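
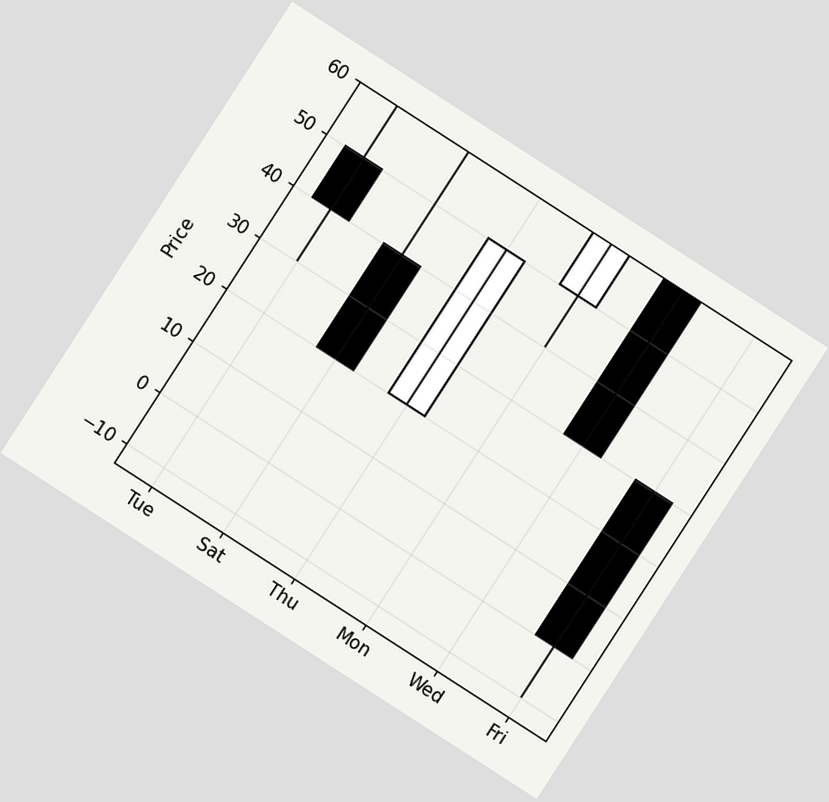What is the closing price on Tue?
40

The chart is tilted about 33° clockwise. The Tue candle closes at 40.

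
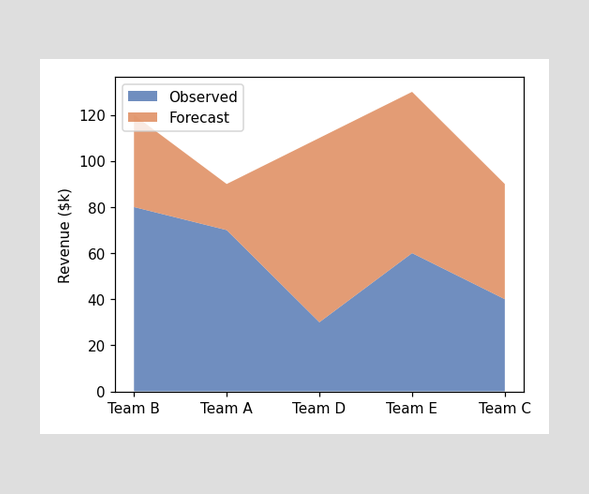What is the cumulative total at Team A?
$90k

The stacked total at Team A reaches $90k.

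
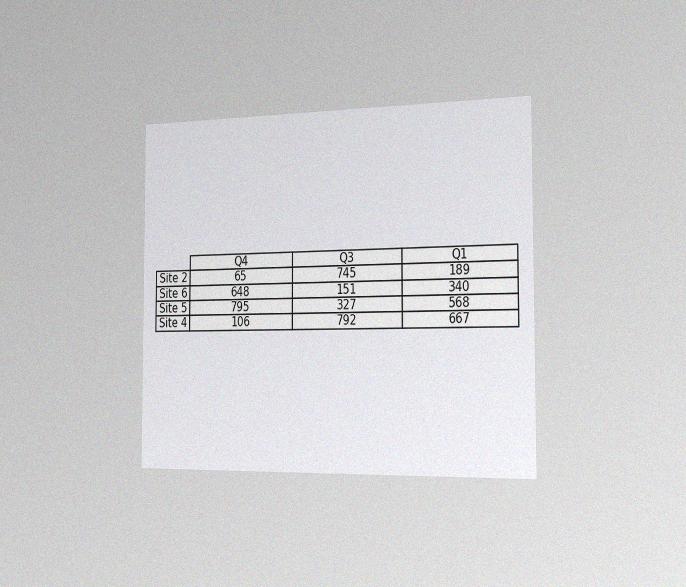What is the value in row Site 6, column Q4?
The chart is viewed slightly from the right, with some photo noise. The (Site 6, Q4) cell reads 648.

648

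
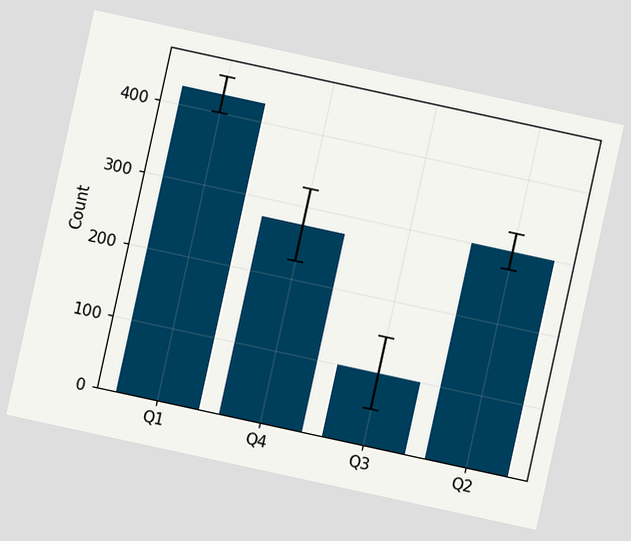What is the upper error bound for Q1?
450

The chart is tilted about 12° clockwise. The Q1 bar's upper whisker reaches 450.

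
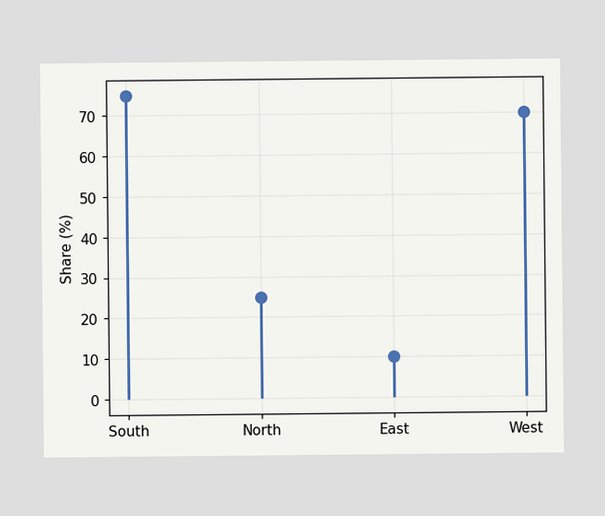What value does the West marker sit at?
70%

The West marker sits at 70%.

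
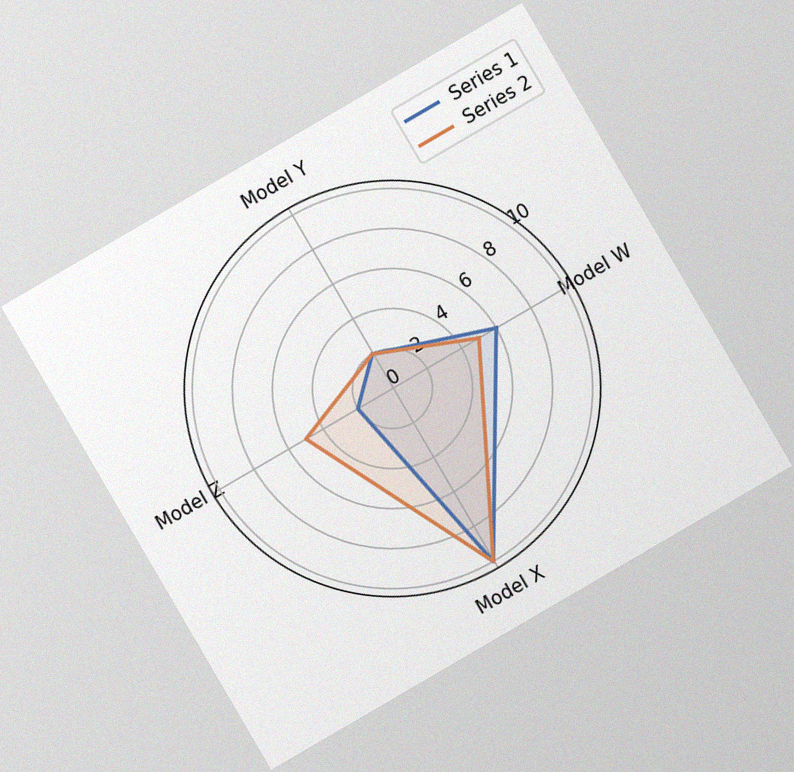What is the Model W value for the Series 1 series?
6

The chart is tilted about 30° counter-clockwise, with some photo noise. On the Model W axis, Series 1 reaches 6.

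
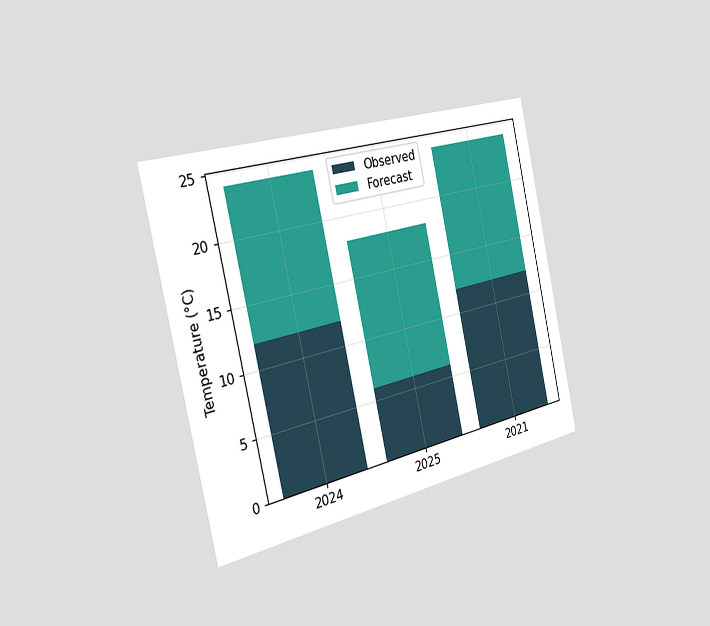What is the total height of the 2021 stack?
24°C

The chart is tilted about 13° counter-clockwise and viewed slightly from the left. The 2021 stack's top reaches 24°C on the y-axis.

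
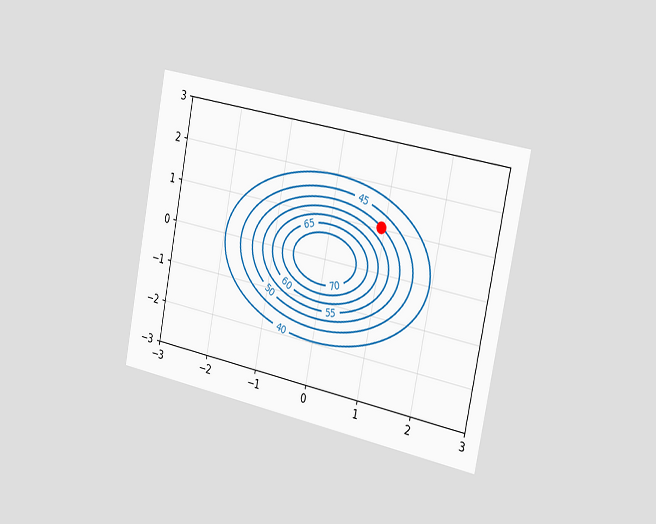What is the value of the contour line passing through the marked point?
50

The chart is tilted about 11° clockwise and viewed slightly from the right. The marked point sits on the contour labelled 50.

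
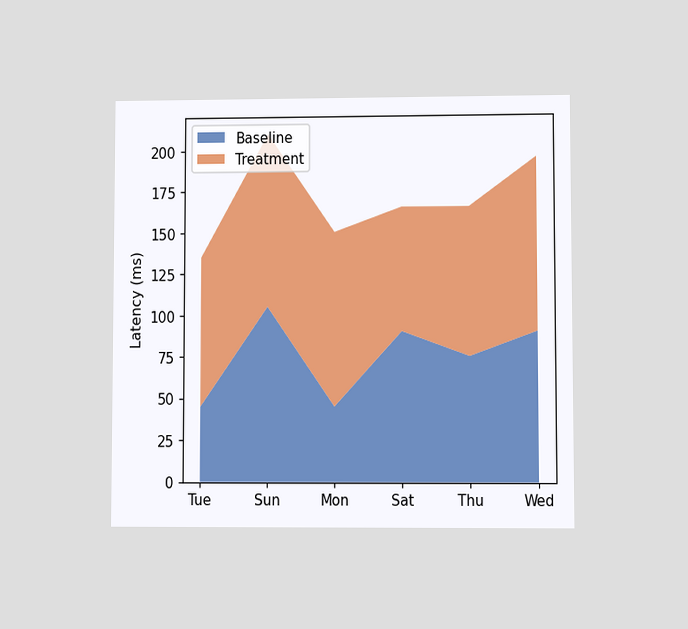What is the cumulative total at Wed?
The chart is viewed at a slight angle. The stacked total at Wed reaches 195ms.

195ms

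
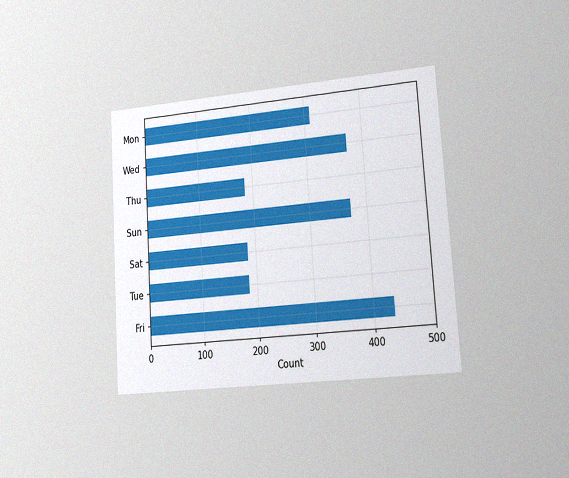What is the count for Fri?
434

The chart is tilted about 4° counter-clockwise and viewed slightly from the right, with some photo noise. Reading along the chart's x-axis, the Fri bar reaches 434.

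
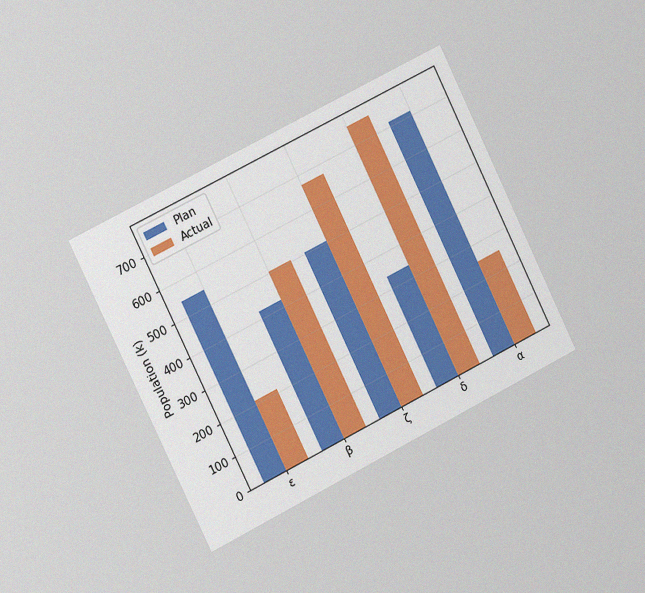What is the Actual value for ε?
The chart is tilted about 26° counter-clockwise and viewed slightly from the left, with some photo noise. The Actual bar at ε reaches 210k on the y-axis.

210k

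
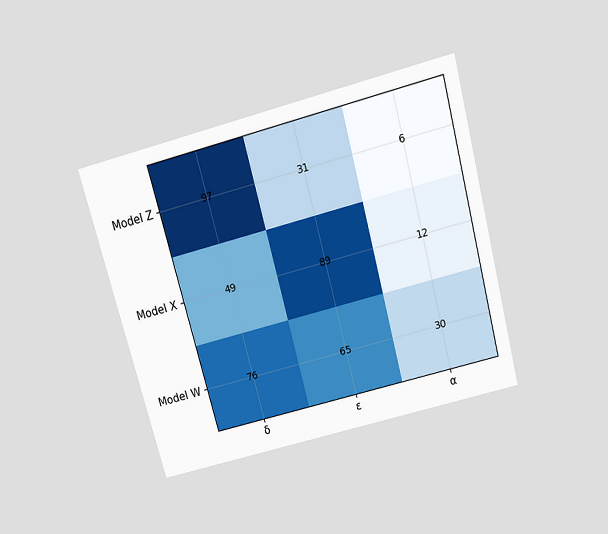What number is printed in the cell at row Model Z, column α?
The chart is tilted about 15° counter-clockwise and viewed slightly from above. The (Model Z, α) cell reads 6.

6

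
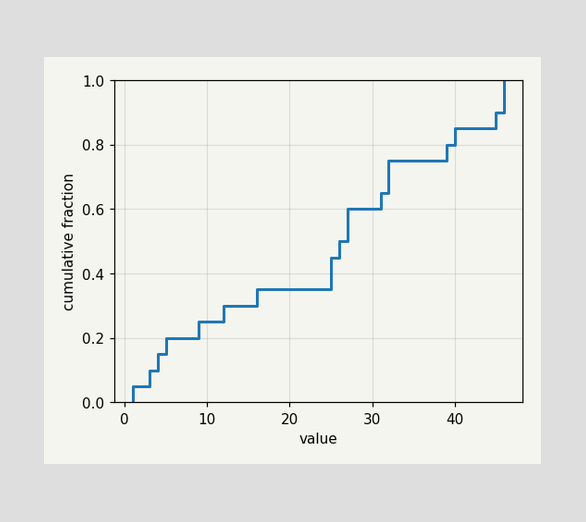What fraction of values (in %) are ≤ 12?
30%

At x=12 the ECDF step is at 30%.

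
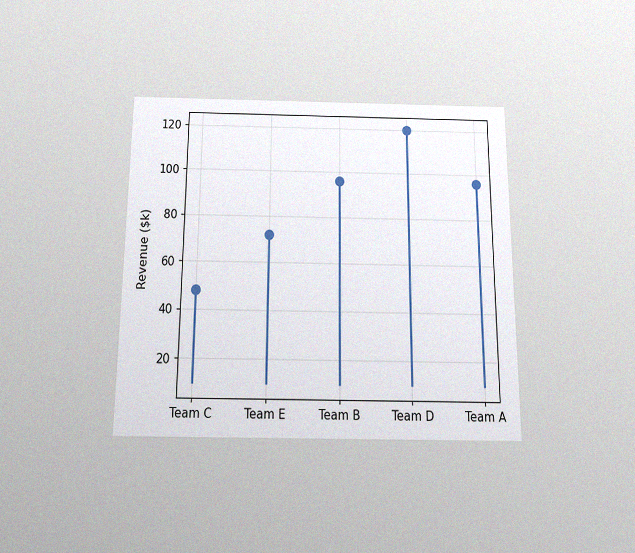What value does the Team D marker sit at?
The chart is viewed slightly from below, with some photo noise. The Team D marker sits at $120k.

$120k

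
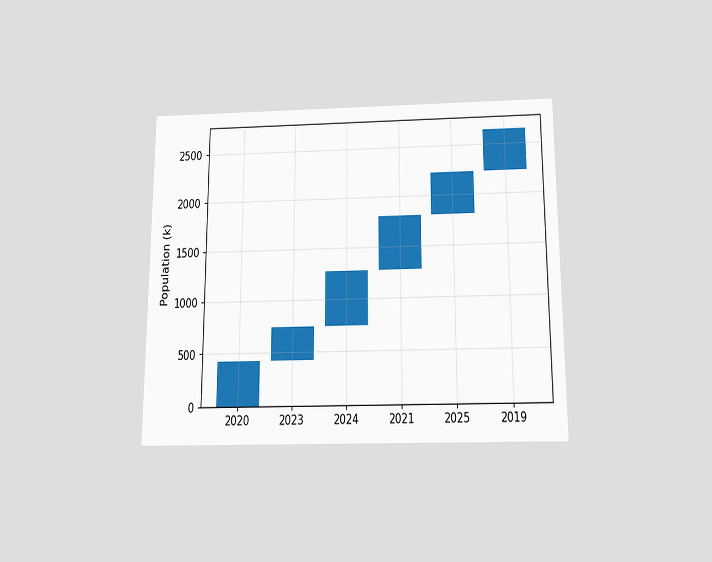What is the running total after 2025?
The chart is viewed slightly from below. After 2025 the running total reaches 2226k.

2226k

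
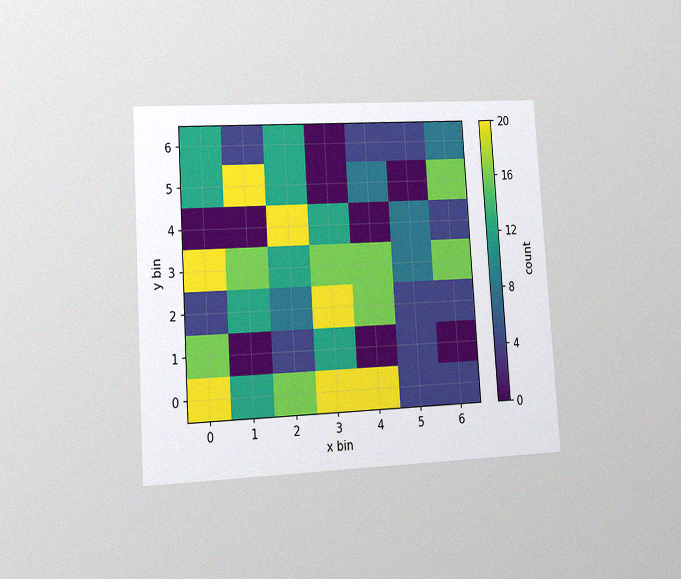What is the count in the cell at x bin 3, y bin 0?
The chart is tilted about 4° counter-clockwise and viewed at a slight angle, with some photo noise. Matching the cell (3, 0) against the colorbar gives 20.

20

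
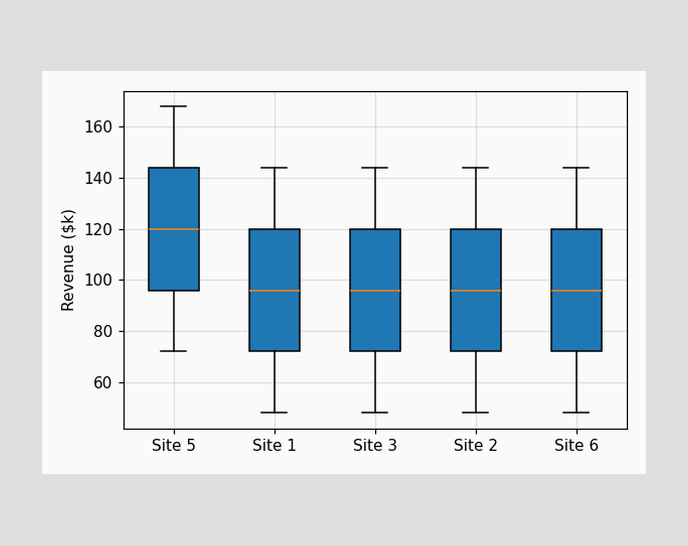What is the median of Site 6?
$96k

The median line in the Site 6 box sits at $96k.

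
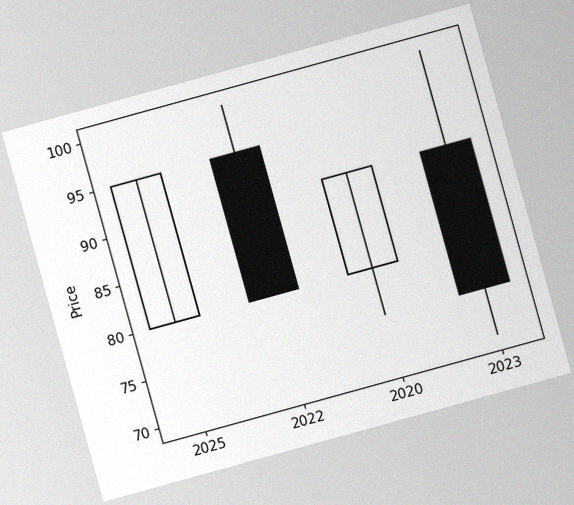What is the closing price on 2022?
The chart is tilted about 15° counter-clockwise, with some photo noise. The 2022 candle closes at 80.

80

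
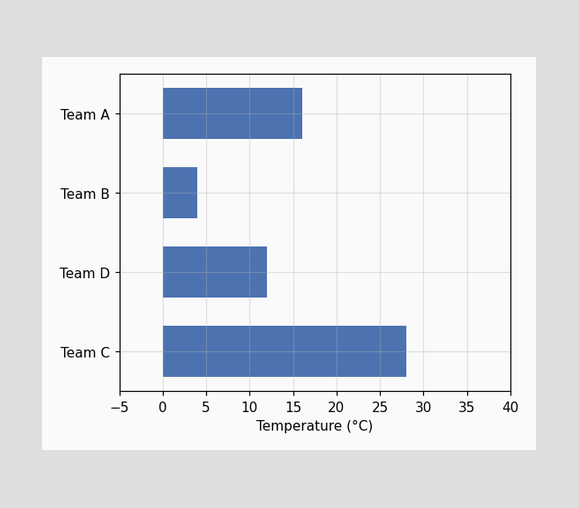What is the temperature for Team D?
Reading along the chart's x-axis, the Team D bar reaches 12°C.

12°C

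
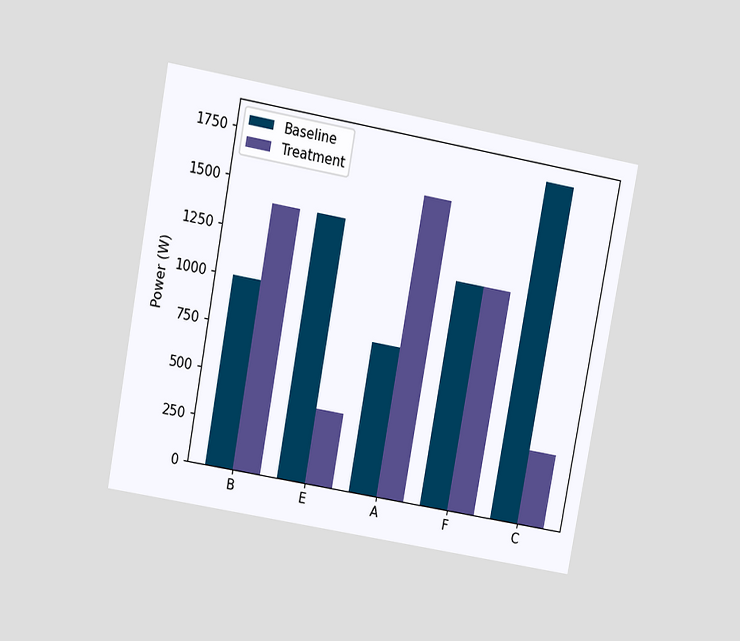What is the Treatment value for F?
1200W

The chart is tilted about 10° clockwise and viewed at a slight angle. The Treatment bar at F reaches 1200W on the y-axis.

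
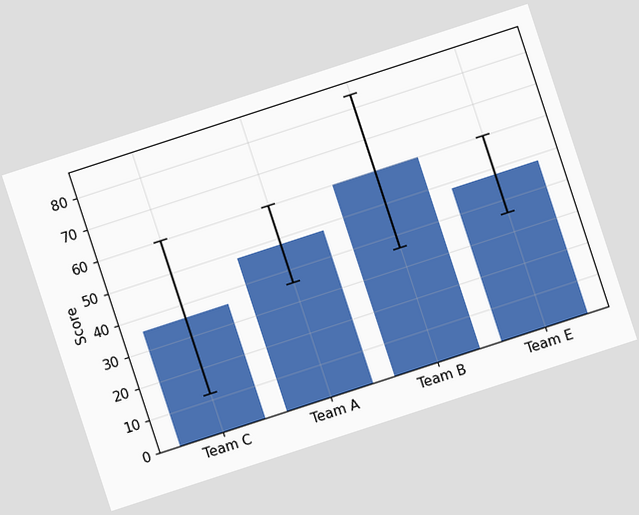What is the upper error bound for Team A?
The chart is tilted about 18° counter-clockwise. The Team A bar's upper whisker reaches 60.

60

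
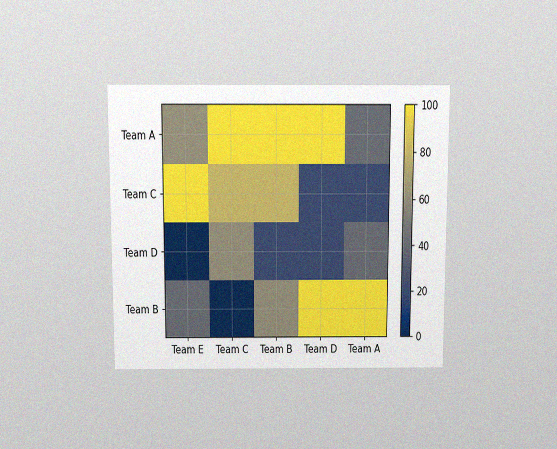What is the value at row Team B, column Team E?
40

The chart is viewed slightly from above, with some photo noise. Matching cell (Team B, Team E) against the colorbar gives 40.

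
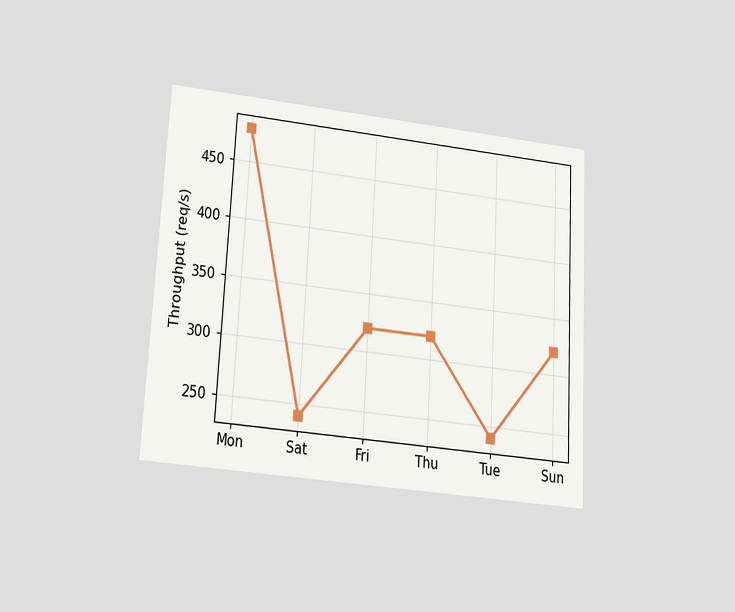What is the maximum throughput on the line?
480req/s

The chart is tilted about 3° clockwise and viewed slightly from below. The highest point is at Mon, and reading across to the y-axis gives 480req/s.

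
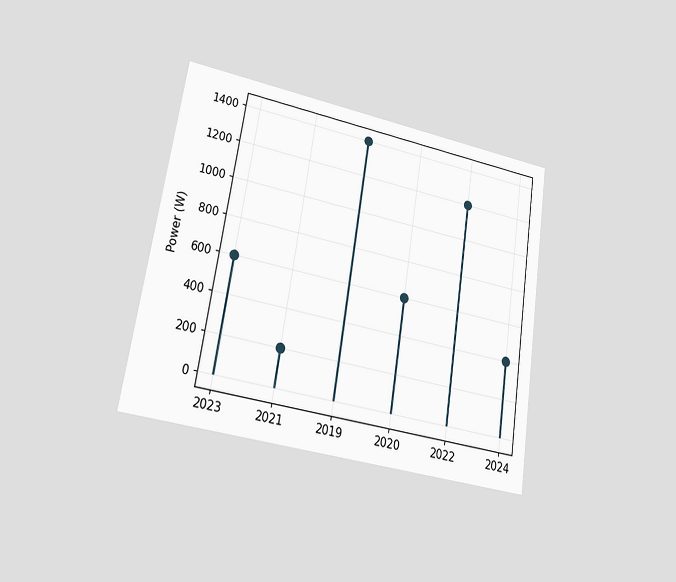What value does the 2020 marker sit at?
600W

The chart is tilted about 9° clockwise and viewed at a slight angle. The 2020 marker sits at 600W.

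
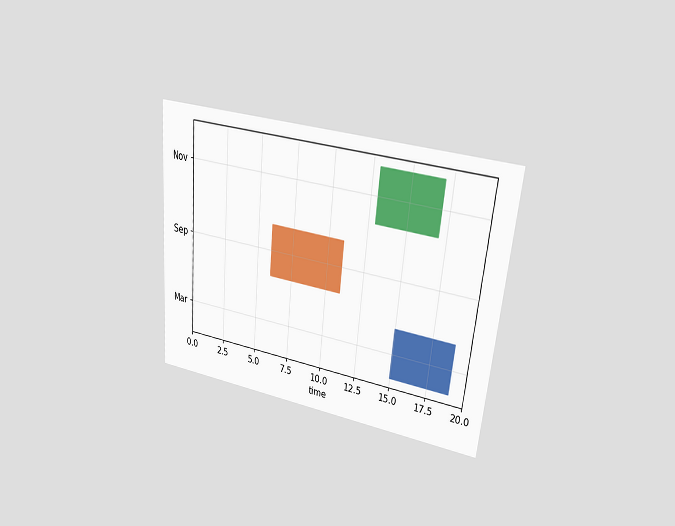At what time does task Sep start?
6

The chart is tilted about 5° clockwise and viewed at a slight angle. The Sep bar begins at t=6.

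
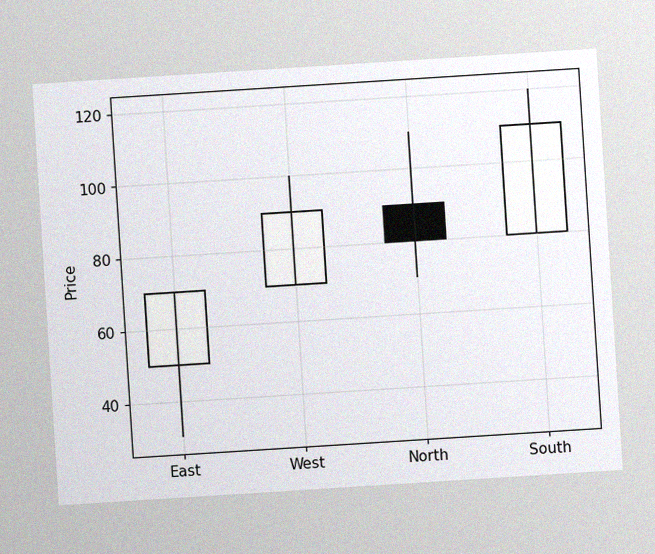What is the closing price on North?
80

The chart is tilted about 4° counter-clockwise, with some photo noise. The North candle closes at 80.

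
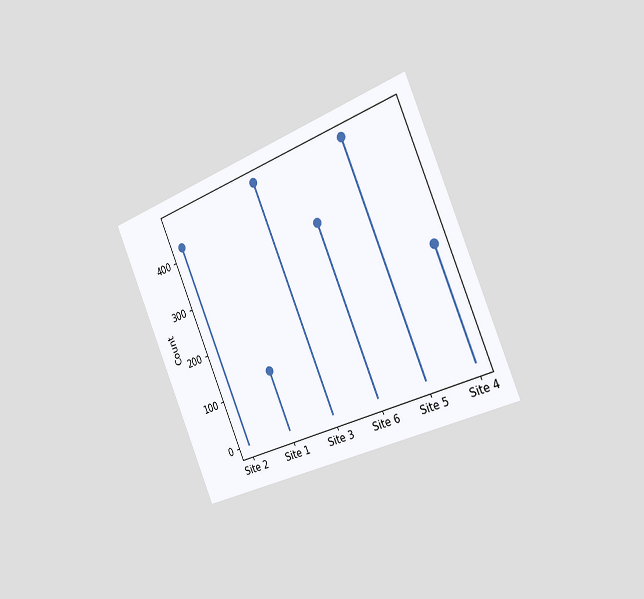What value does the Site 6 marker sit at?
The chart is tilted about 23° counter-clockwise and viewed slightly from the right. The Site 6 marker sits at 350.

350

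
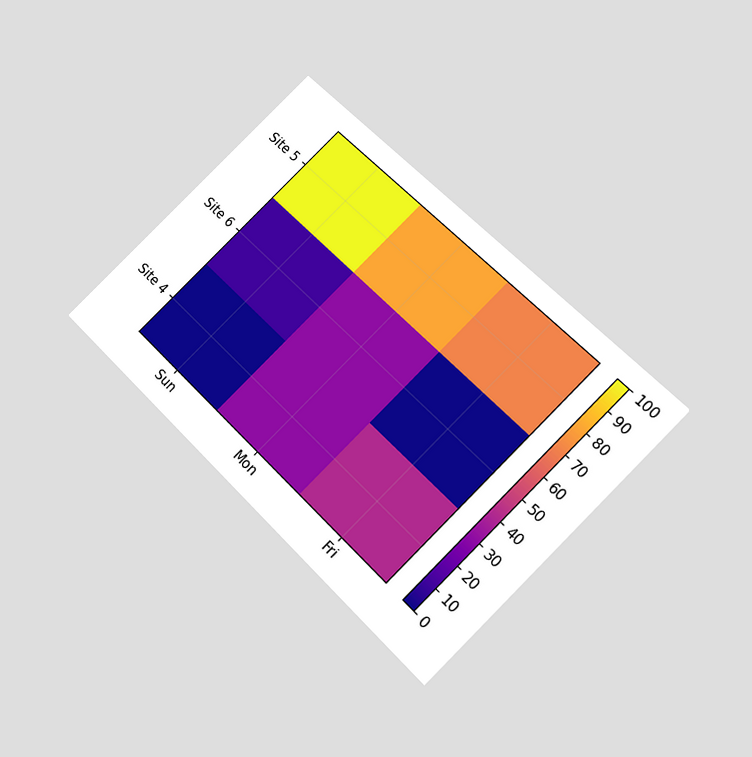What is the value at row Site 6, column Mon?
The chart is tilted about 45° clockwise and viewed at a slight angle. Matching cell (Site 6, Mon) against the colorbar gives 30.

30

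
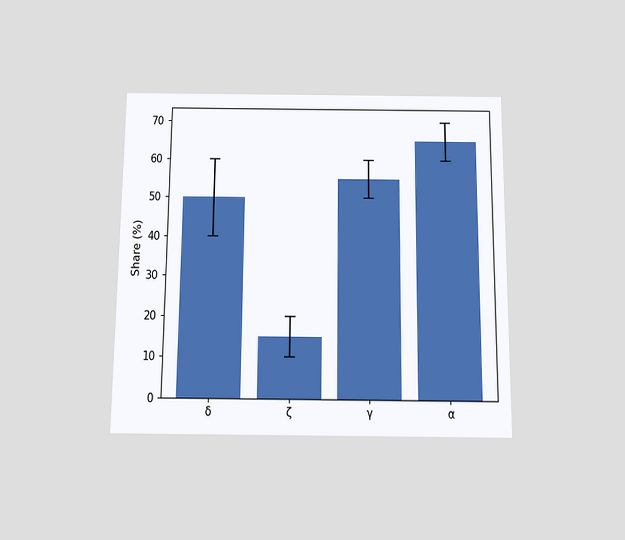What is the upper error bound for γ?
60%

The chart is viewed slightly from below. The γ bar's upper whisker reaches 60%.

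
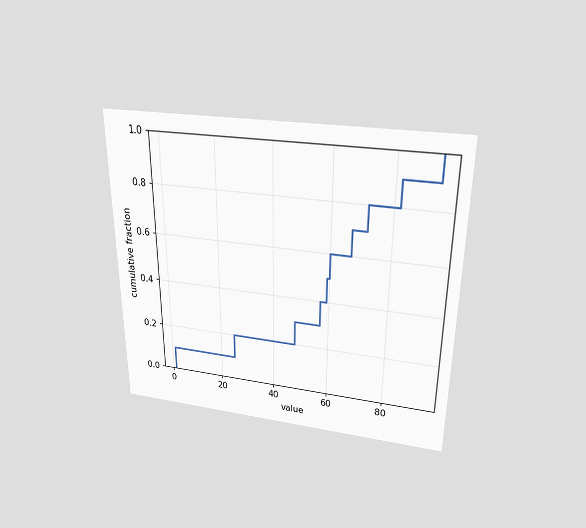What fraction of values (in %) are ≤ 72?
The chart is viewed slightly from above. At x=72 the ECDF step is at 80%.

80%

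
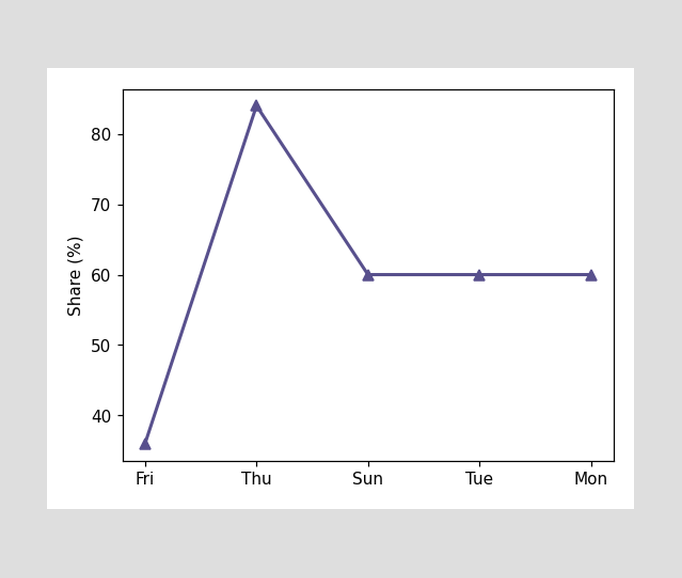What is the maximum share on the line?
84%

The highest point is at Thu, and reading across to the y-axis gives 84%.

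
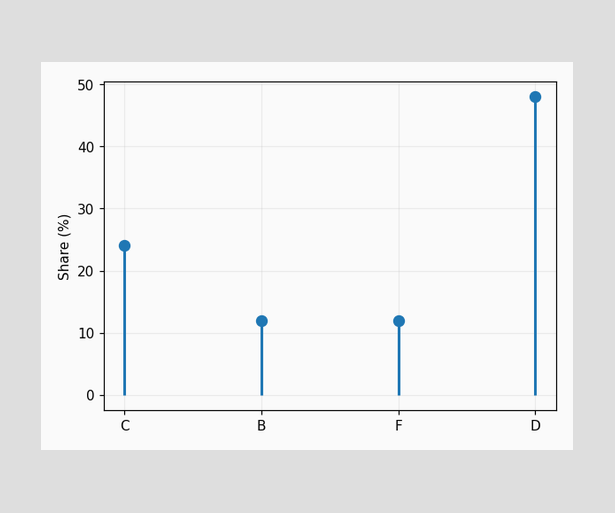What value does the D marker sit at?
48%

The D marker sits at 48%.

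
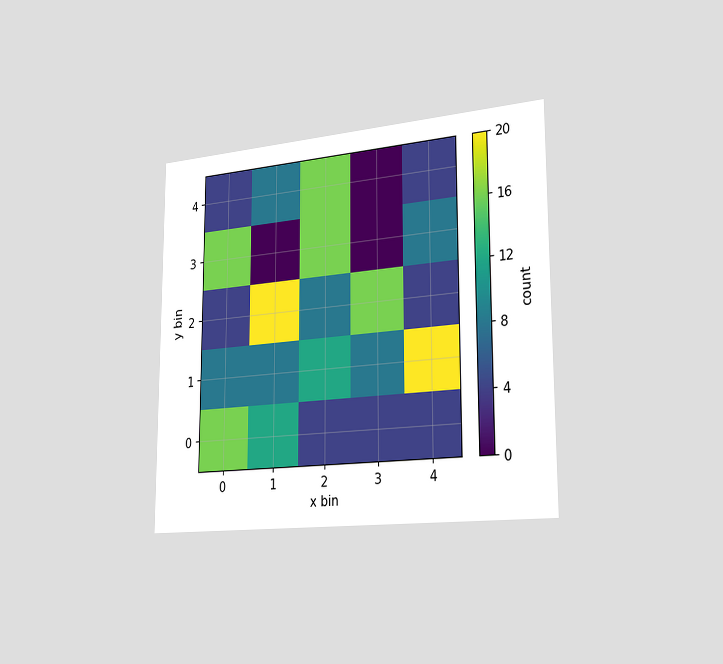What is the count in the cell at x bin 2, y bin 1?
The chart is viewed slightly from the right. Matching the cell (2, 1) against the colorbar gives 12.

12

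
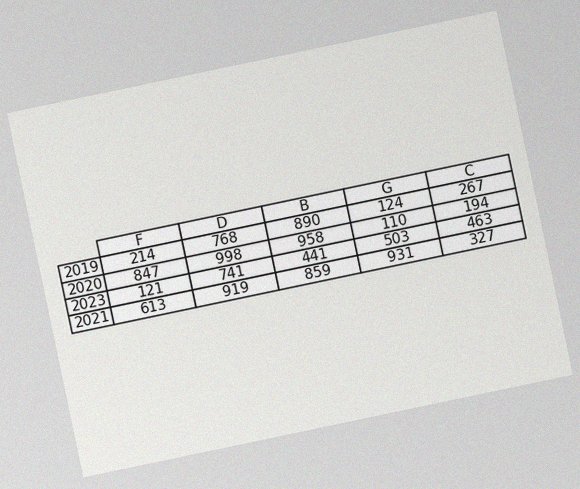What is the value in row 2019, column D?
768

The chart is tilted about 12° counter-clockwise, with some photo noise. The (2019, D) cell reads 768.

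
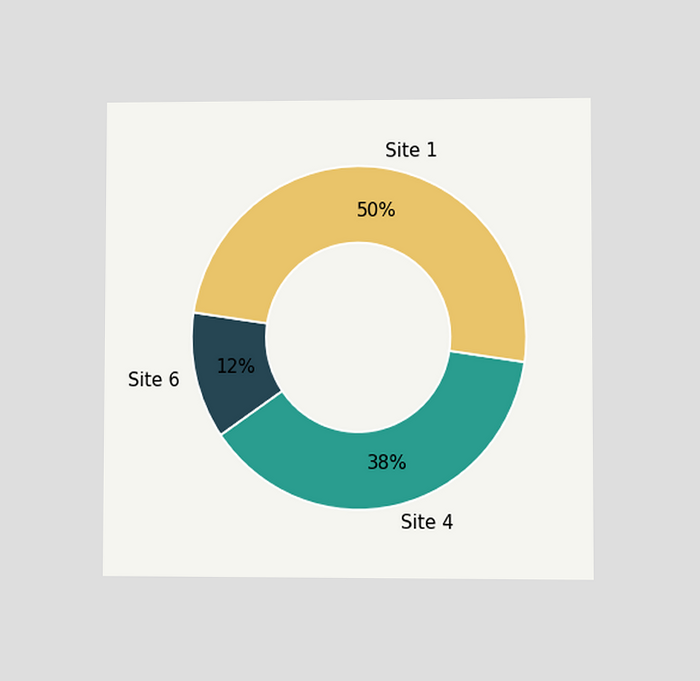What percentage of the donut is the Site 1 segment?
50%

The chart is viewed at a slight angle. The Site 1 segment takes up 50% of the ring.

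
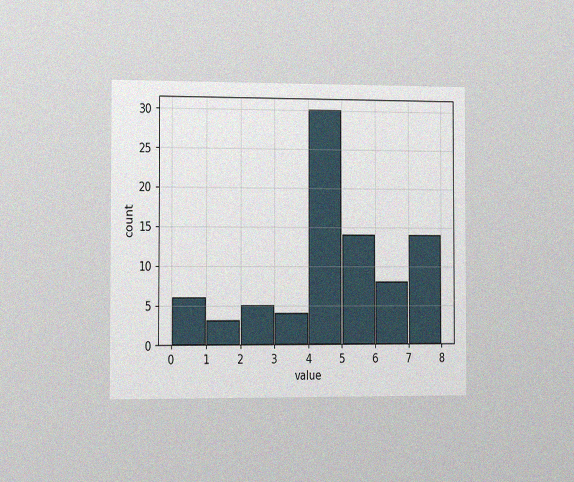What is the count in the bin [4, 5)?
30

The chart is viewed slightly from the left, with some photo noise. The [4, 5) bin has height 30.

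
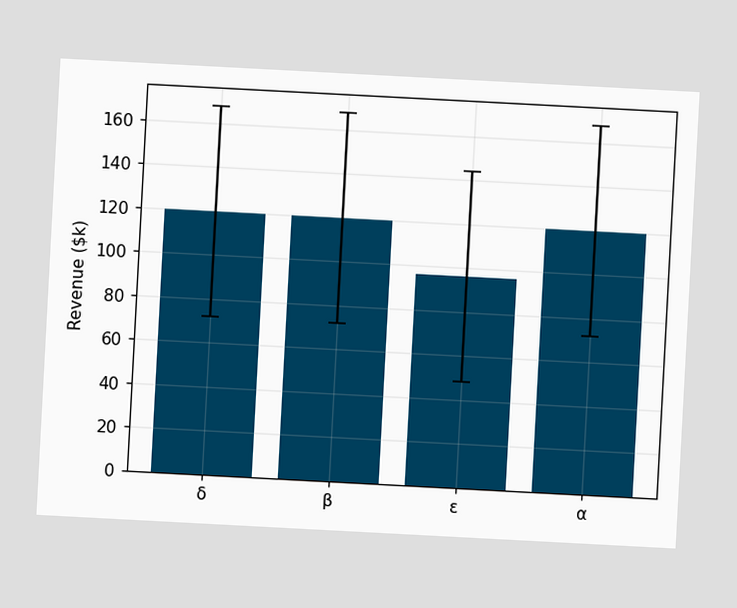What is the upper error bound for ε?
$144k

The chart is tilted about 3° clockwise. The ε bar's upper whisker reaches $144k.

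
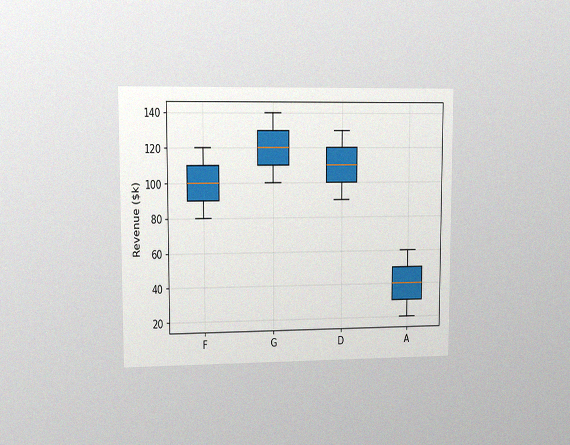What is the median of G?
$120k

The chart is viewed at a slight angle, with some photo noise. The median line in the G box sits at $120k.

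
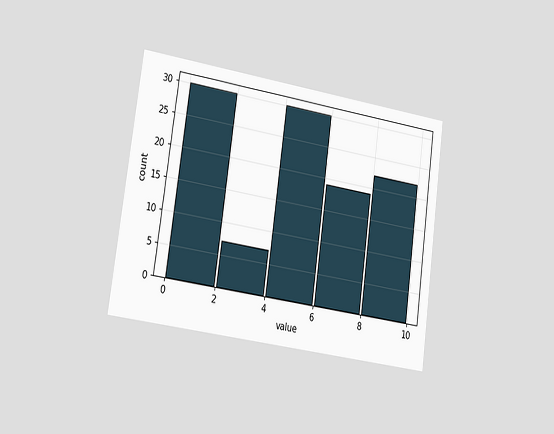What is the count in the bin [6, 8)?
19

The chart is tilted about 8° clockwise and viewed slightly from the left. The [6, 8) bin has height 19.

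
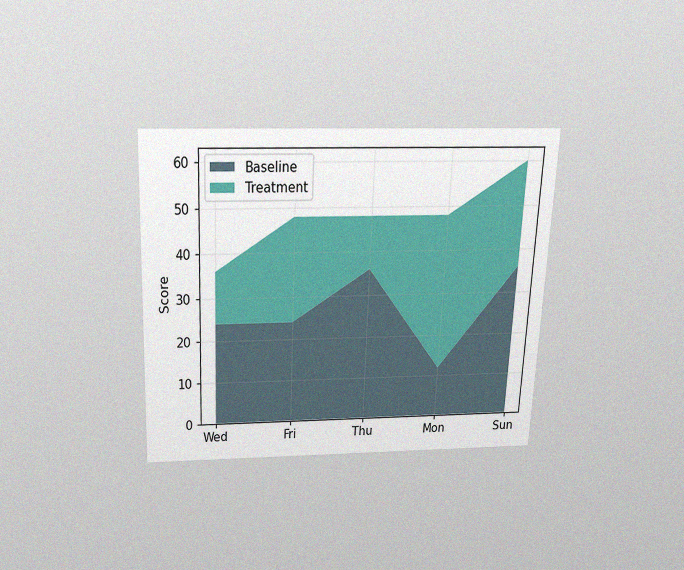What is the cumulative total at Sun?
The chart is tilted about 3° clockwise and viewed slightly from above, with some photo noise. The stacked total at Sun reaches 60.

60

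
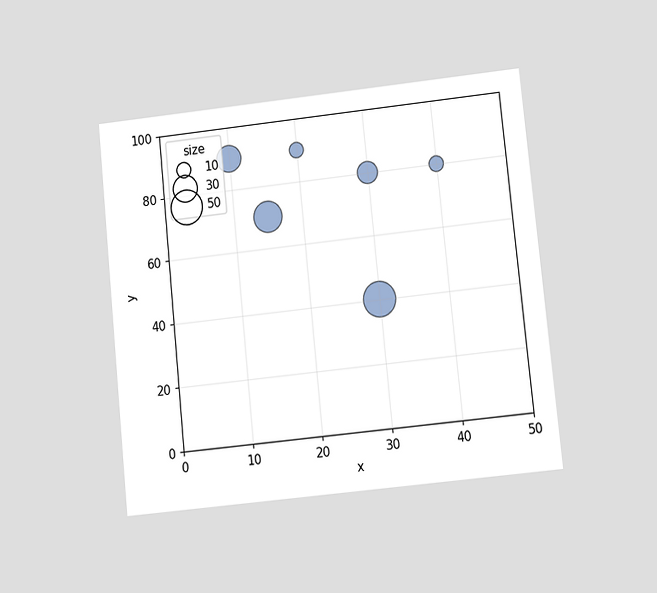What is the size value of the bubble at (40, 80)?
10

The chart is tilted about 6° counter-clockwise and viewed at a slight angle. Matching the bubble at (40, 80) against the size legend gives 10.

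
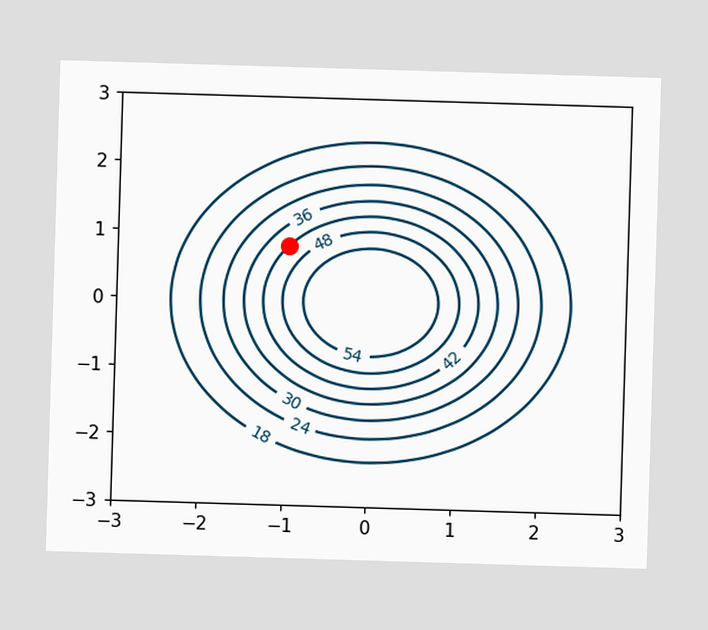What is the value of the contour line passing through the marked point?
42

The marked point sits on the contour labelled 42.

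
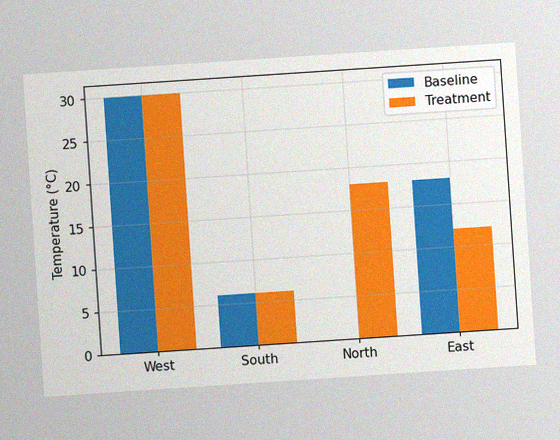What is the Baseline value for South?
The chart is tilted about 4° counter-clockwise, with some photo noise. The Baseline bar at South reaches 6°C on the y-axis.

6°C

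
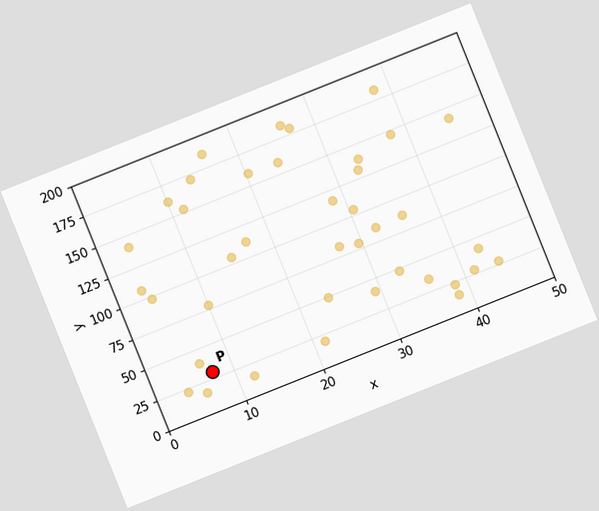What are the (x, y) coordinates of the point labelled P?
(7.5, 30)

The chart is tilted about 22° counter-clockwise. Following the gridlines from P to each axis, P sits at (7.5, 30).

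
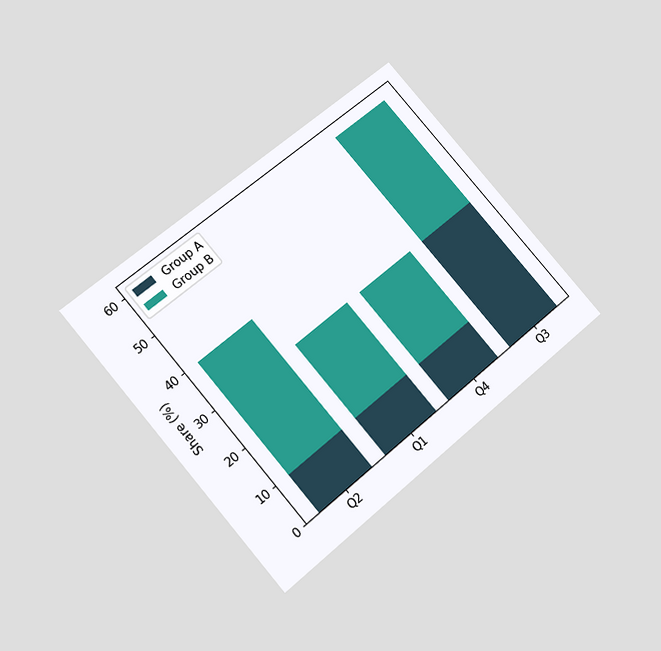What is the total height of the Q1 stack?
The chart is tilted about 40° counter-clockwise and viewed slightly from below. The Q1 stack's top reaches 30% on the y-axis.

30%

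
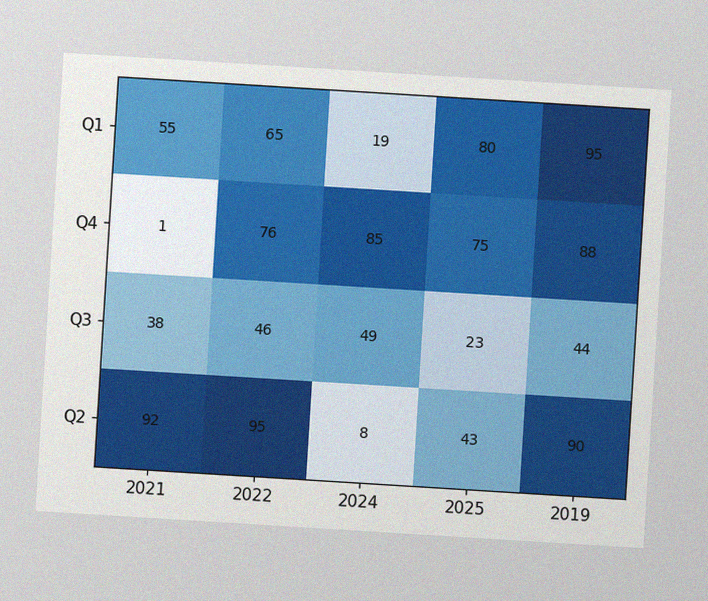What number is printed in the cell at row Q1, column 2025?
The chart is tilted about 4° clockwise, with some photo noise. The (Q1, 2025) cell reads 80.

80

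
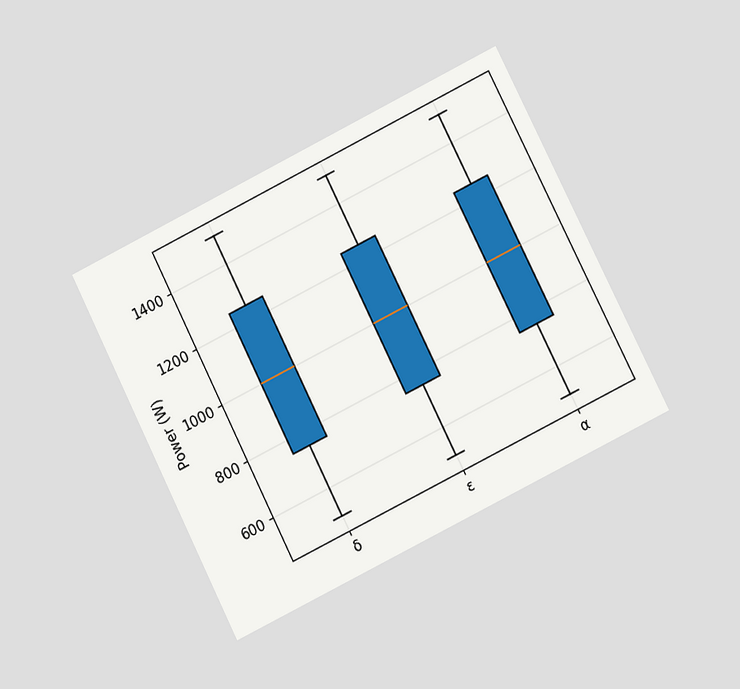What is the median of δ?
The chart is tilted about 26° counter-clockwise and viewed at a slight angle. The median line in the δ box sits at 1000W.

1000W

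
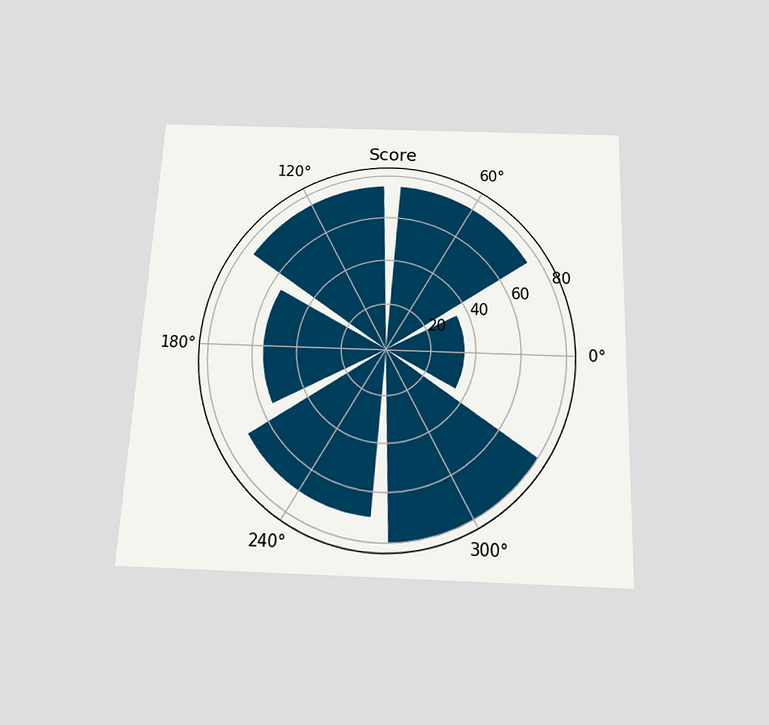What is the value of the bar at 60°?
The chart is tilted about 2° clockwise and viewed slightly from below. The bar at 60° reaches 75 on the radial axis.

75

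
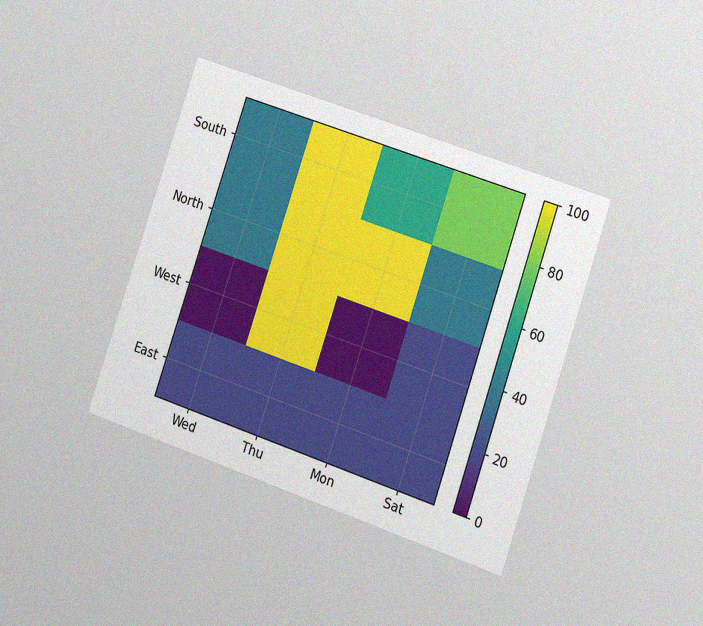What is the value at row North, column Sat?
40

The chart is tilted about 19° clockwise and viewed slightly from the right, with some photo noise. Matching cell (North, Sat) against the colorbar gives 40.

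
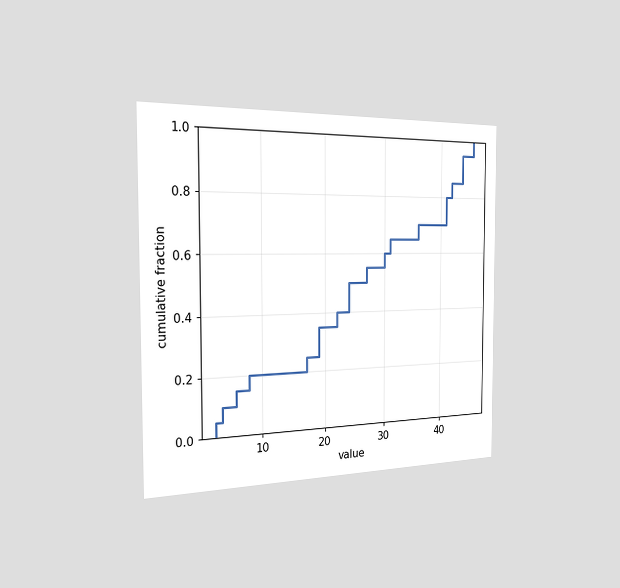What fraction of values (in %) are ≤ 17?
25%

The chart is viewed slightly from the left. At x=17 the ECDF step is at 25%.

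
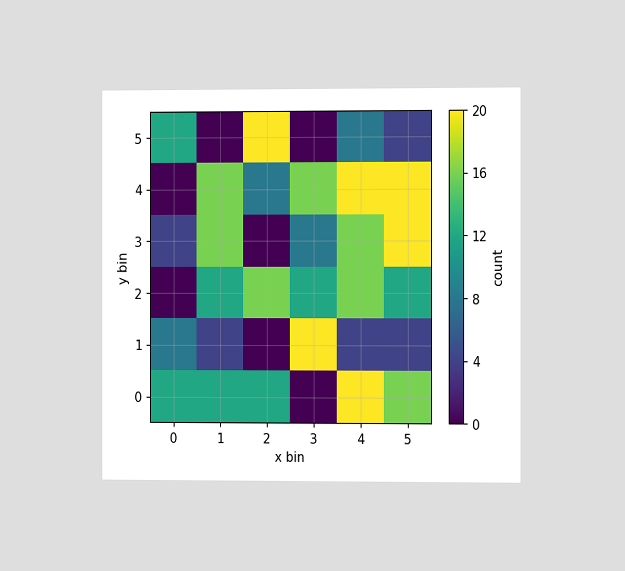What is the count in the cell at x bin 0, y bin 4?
The chart is viewed slightly from the right. Matching the cell (0, 4) against the colorbar gives 0.

0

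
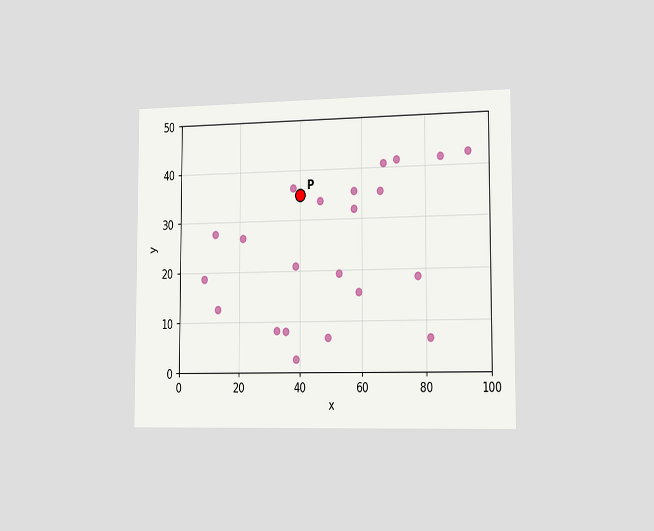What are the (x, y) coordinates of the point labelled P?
The chart is viewed slightly from the right. Following the gridlines from P to each axis, P sits at (40, 35).

(40, 35)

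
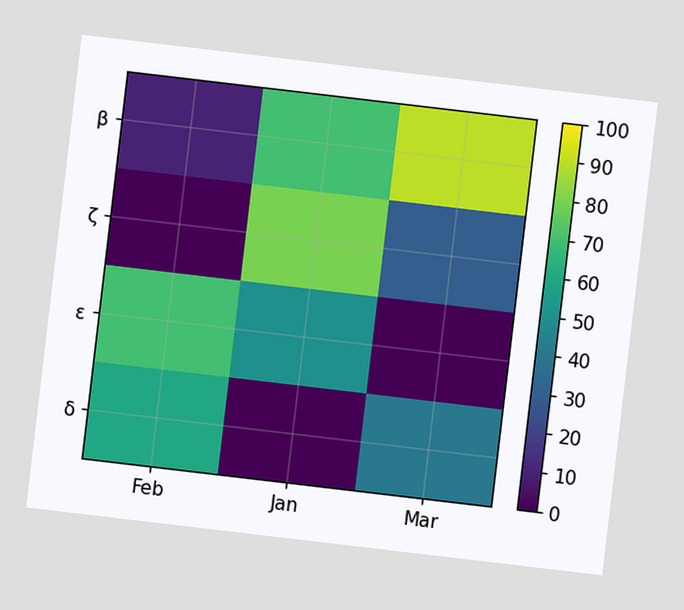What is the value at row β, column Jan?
The chart is tilted about 7° clockwise. Matching cell (β, Jan) against the colorbar gives 70.

70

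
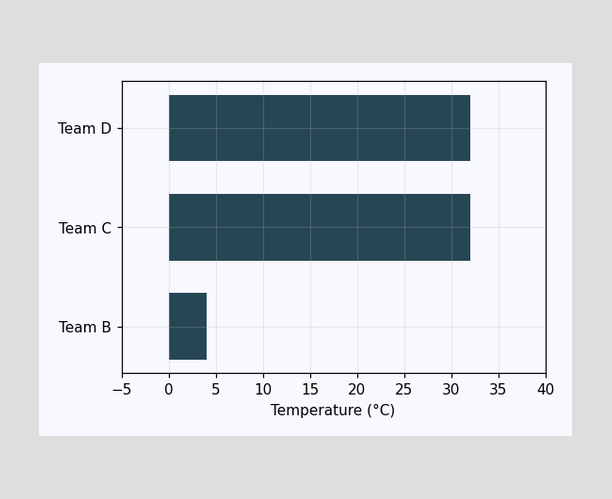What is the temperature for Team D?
Reading along the chart's x-axis, the Team D bar reaches 32°C.

32°C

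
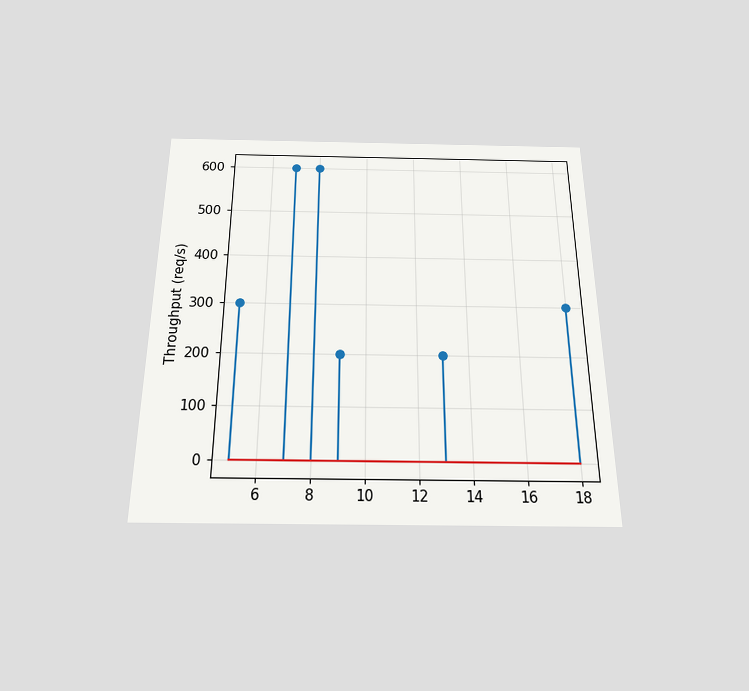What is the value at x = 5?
The chart is viewed slightly from below. The stem at x=5 reaches 300req/s.

300req/s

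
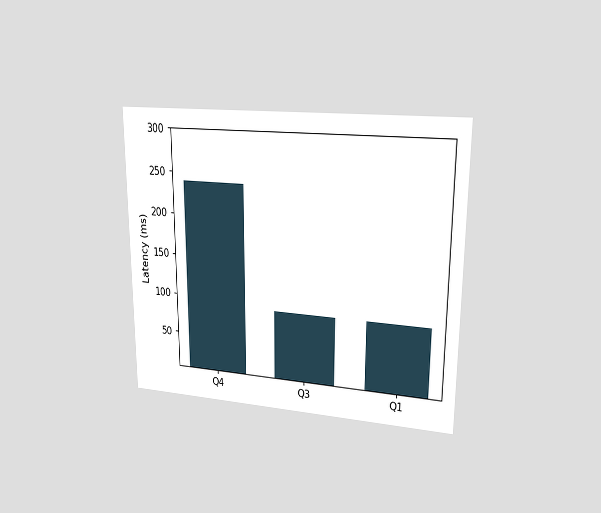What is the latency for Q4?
The chart is viewed at a slight angle. Reading along the chart's y-axis, the Q4 bar reaches 240ms.

240ms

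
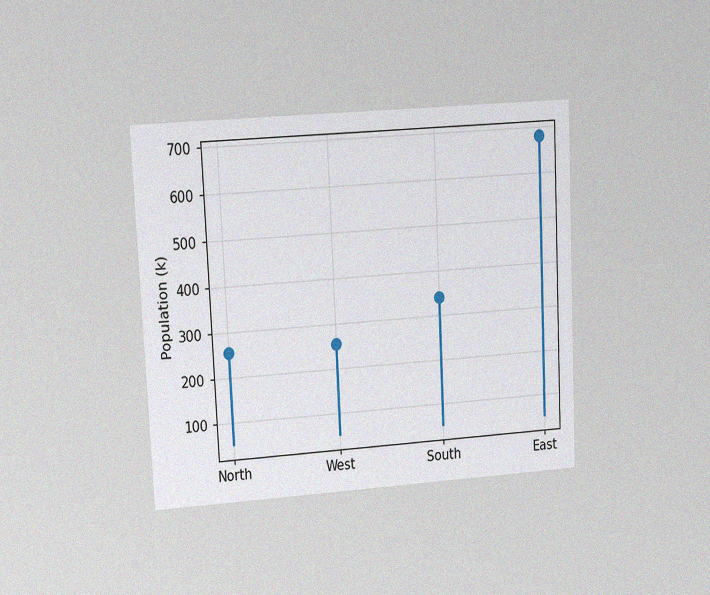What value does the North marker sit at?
255k

The chart is tilted about 3° counter-clockwise and viewed at a slight angle, with some photo noise. The North marker sits at 255k.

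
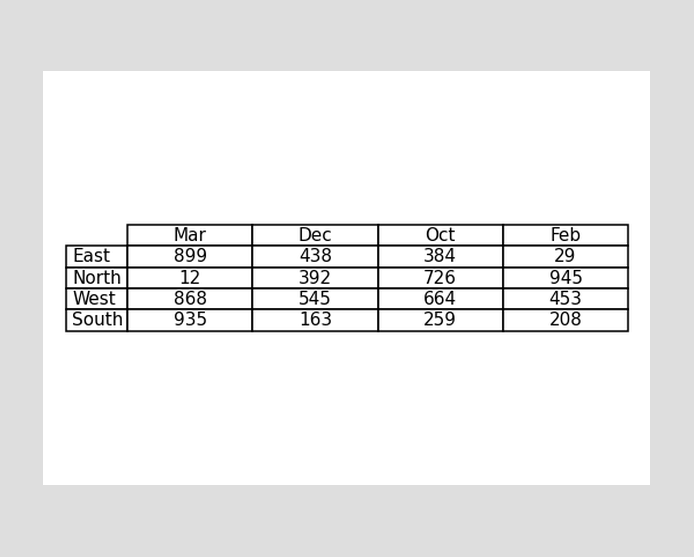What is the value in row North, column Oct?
The (North, Oct) cell reads 726.

726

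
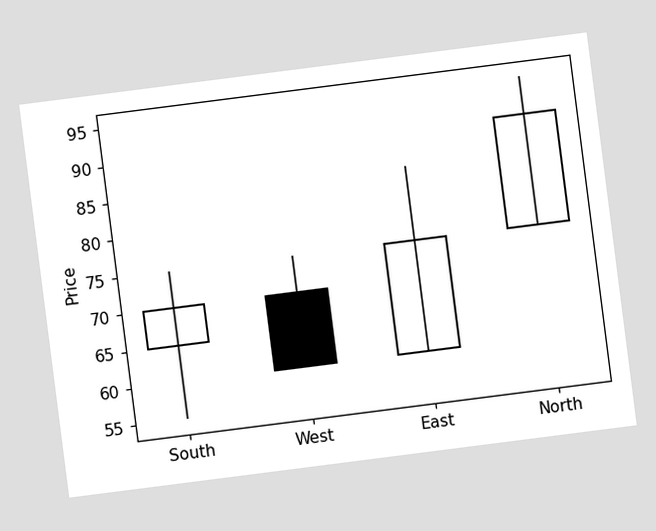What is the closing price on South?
The chart is tilted about 7° counter-clockwise. The South candle closes at 70.

70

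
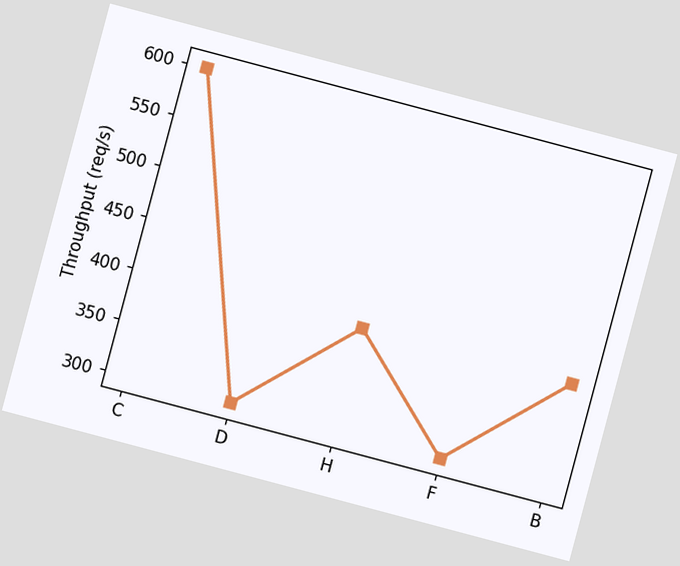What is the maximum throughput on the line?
600req/s

The chart is tilted about 15° clockwise. The highest point is at C, and reading across to the y-axis gives 600req/s.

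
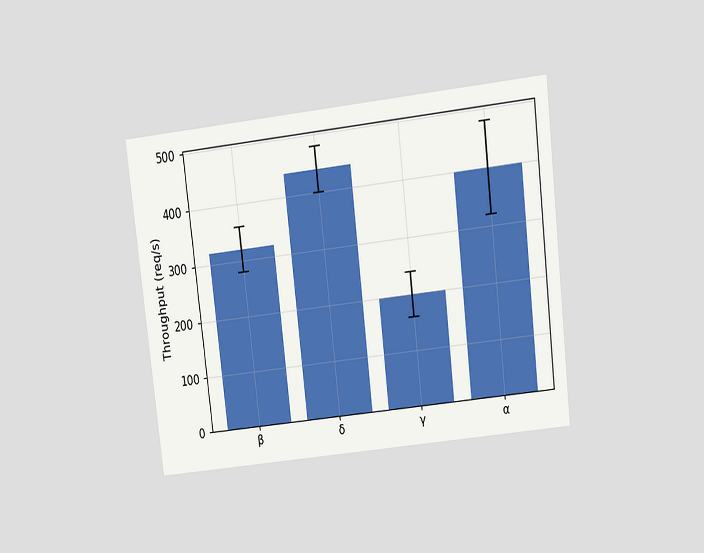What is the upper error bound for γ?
The chart is tilted about 7° counter-clockwise and viewed at a slight angle. The γ bar's upper whisker reaches 240req/s.

240req/s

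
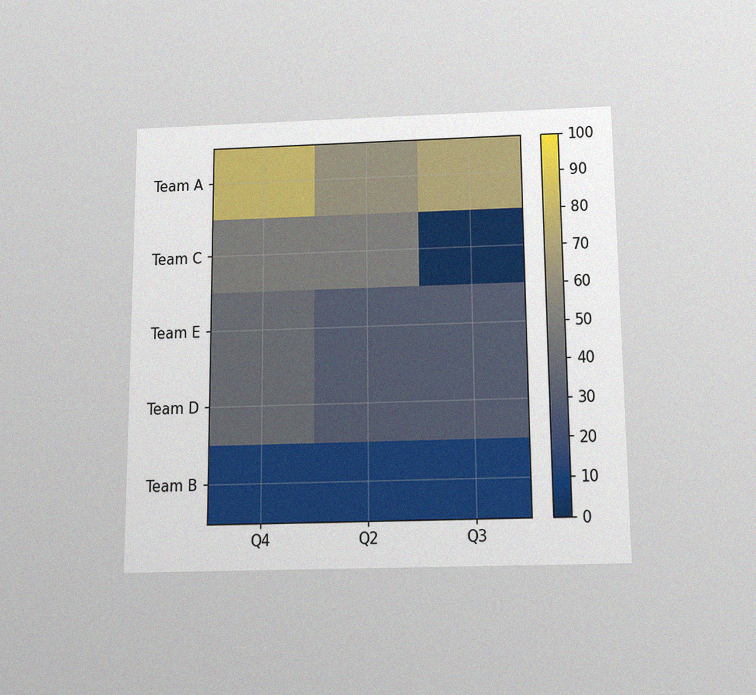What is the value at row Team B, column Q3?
10

The chart is viewed slightly from below, with some photo noise. Matching cell (Team B, Q3) against the colorbar gives 10.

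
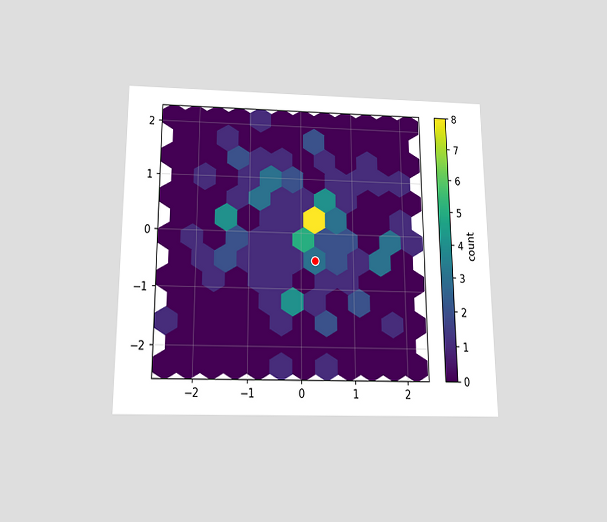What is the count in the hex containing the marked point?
The chart is viewed slightly from below. The marked hex reads 3 on the colorbar.

3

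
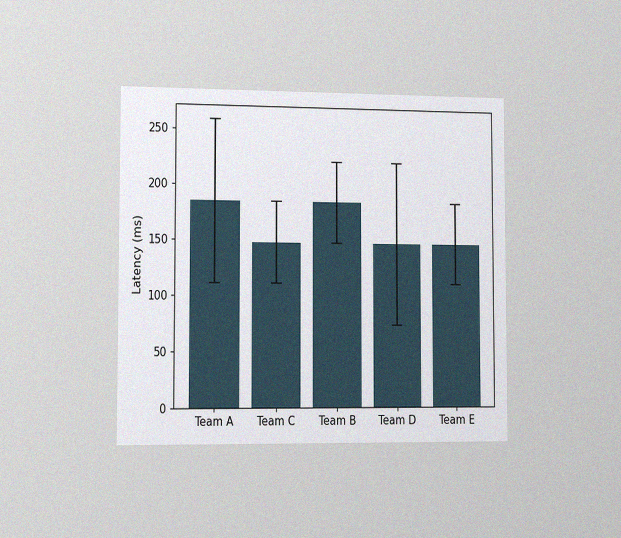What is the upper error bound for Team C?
The chart is viewed slightly from the left, with some photo noise. The Team C bar's upper whisker reaches 185ms.

185ms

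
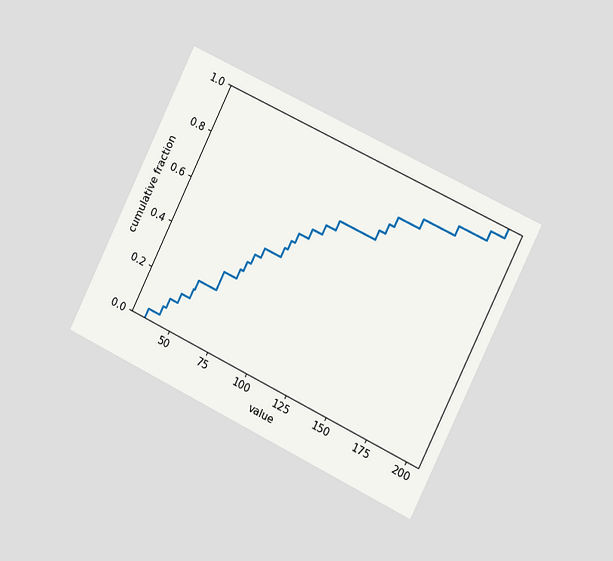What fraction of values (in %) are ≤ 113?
The chart is tilted about 26° clockwise and viewed slightly from the right. At x=113 the ECDF step is at 72%.

72%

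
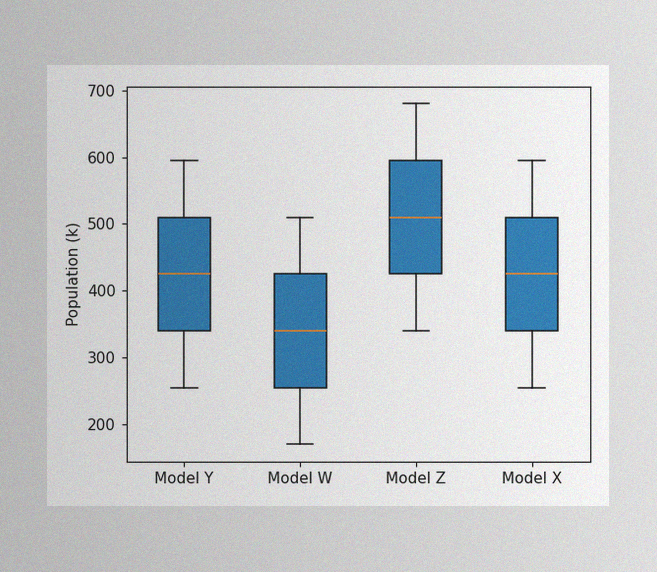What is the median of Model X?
425k

The image has some photo noise and uneven lighting. The median line in the Model X box sits at 425k.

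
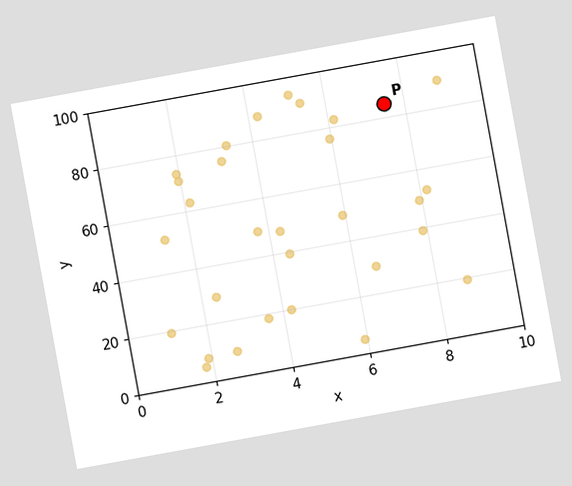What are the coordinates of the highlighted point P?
(7.5, 85)

The chart is tilted about 10° counter-clockwise. Following the gridlines from P to each axis, P sits at (7.5, 85).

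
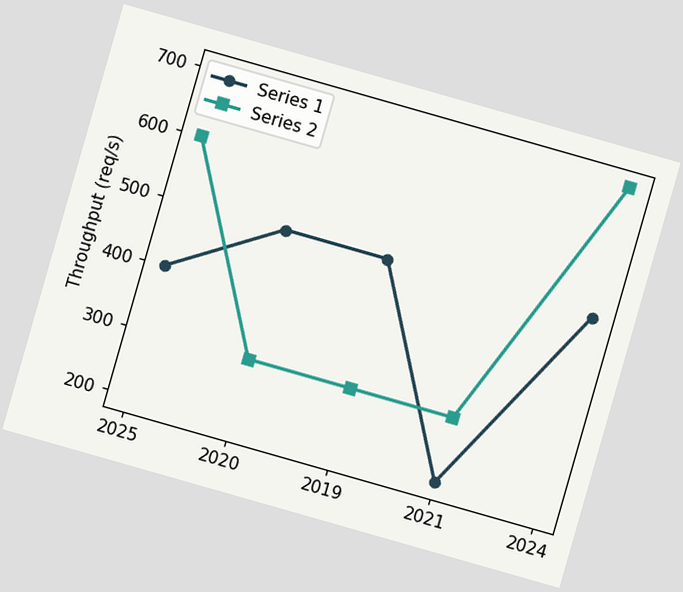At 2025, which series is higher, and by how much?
Series 2, by 200req/s

The chart is tilted about 16° clockwise. At 2025, Series 2 sits above the other line by 200req/s.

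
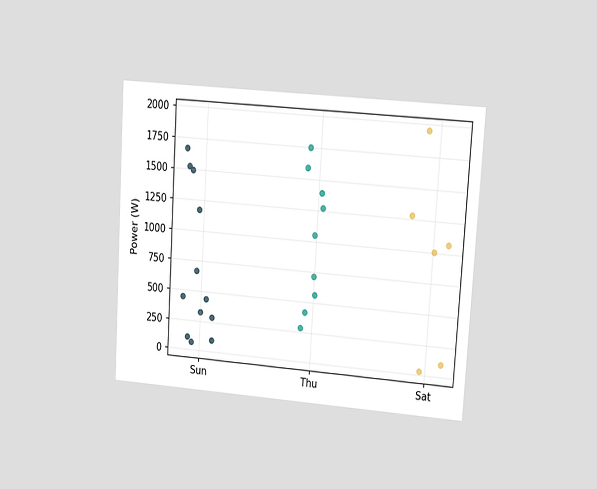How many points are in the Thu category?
9

The chart is tilted about 4° clockwise and viewed at a slight angle. Counting the markers in the Thu column gives 9.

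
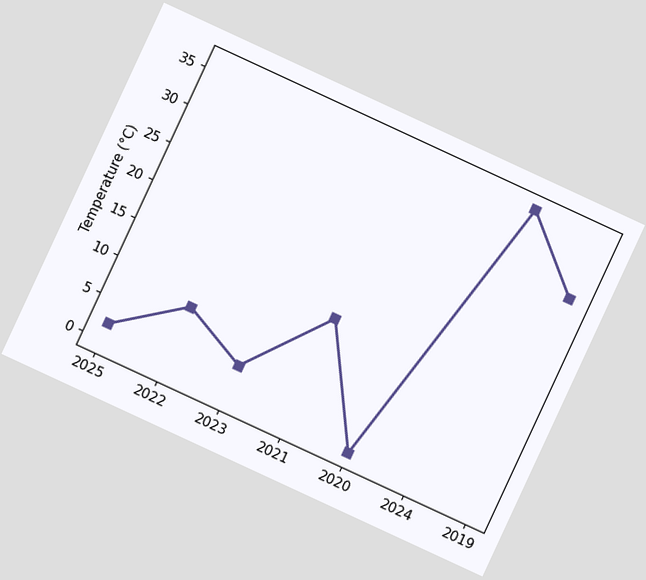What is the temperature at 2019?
28°C

The chart is tilted about 25° clockwise. At 2019, the line is at 28°C.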